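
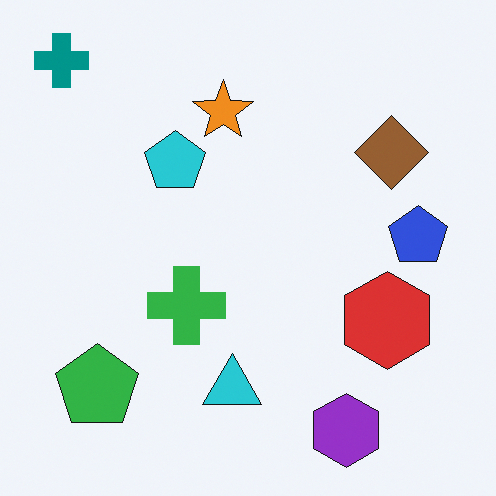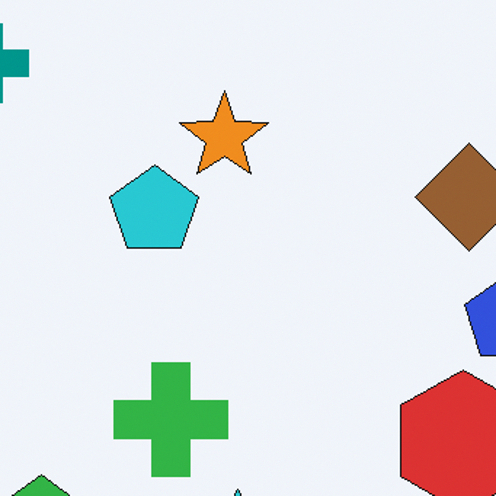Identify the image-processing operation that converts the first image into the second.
The image was cropped slightly and scaled back up.

The visible shapes are larger and the field of view is narrower; shapes near the original edges may be partly or wholly outside the frame — a crop-and-rescale.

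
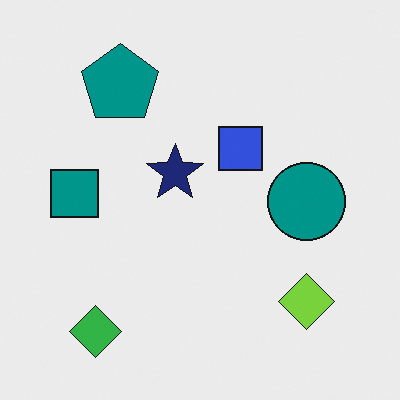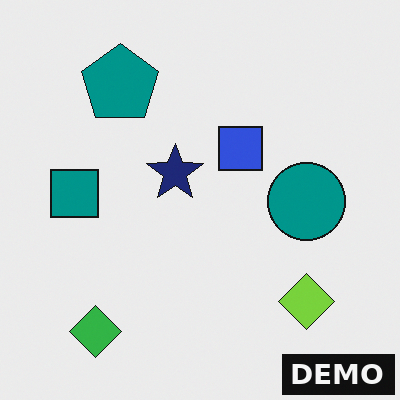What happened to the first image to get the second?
The transformation is: watermarked with the text "DEMO" in the lower-right corner.

A dark label reading "DEMO" appears in the lower-right corner.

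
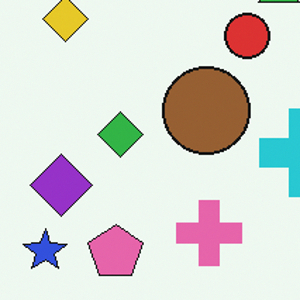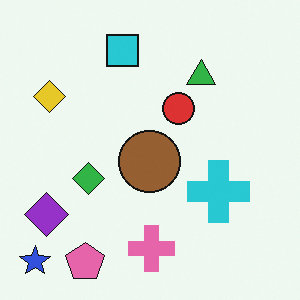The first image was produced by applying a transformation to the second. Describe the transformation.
The image was cropped slightly and scaled back up.

The visible shapes are larger and the field of view is narrower; shapes near the original edges may be partly or wholly outside the frame — a crop-and-rescale.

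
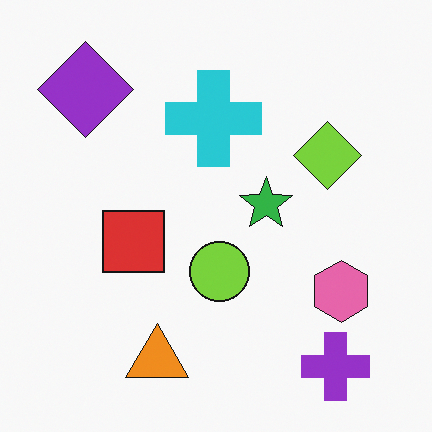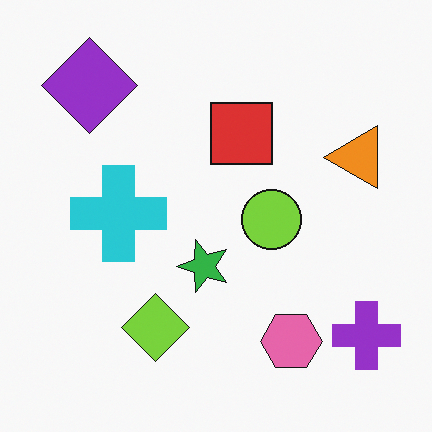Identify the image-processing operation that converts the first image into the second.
This is the original image transposed (reflected across the top-left ↔ bottom-right diagonal).

Shapes have swapped their row and column positions — what was in the top-right is now in the bottom-left — a diagonal reflection.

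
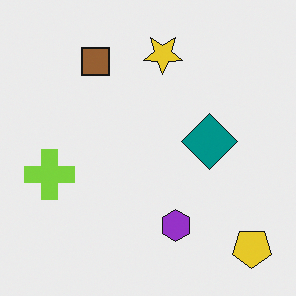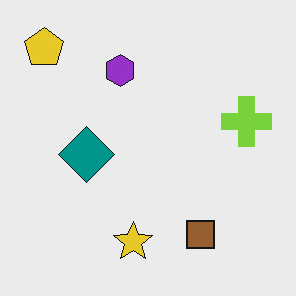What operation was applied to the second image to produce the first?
The first image is the second rotated 180°.

The yellow pentagon sits in the top-left of the second image and the bottom-right of the first — consistent with a whole-image 180° rotation.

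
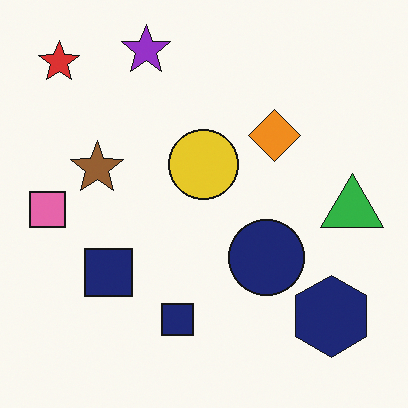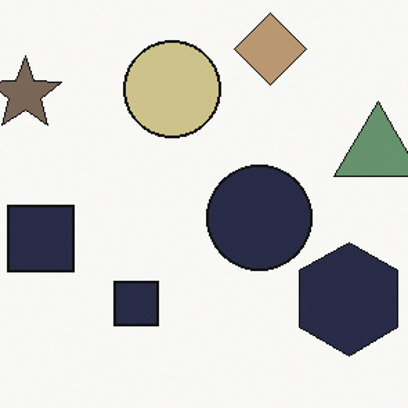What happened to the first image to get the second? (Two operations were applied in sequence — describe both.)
Cropped slightly and scaled back up, then made much more muted (saturation change).

The visible shapes are larger and the field of view is narrower; shapes near the original edges may be partly or wholly outside the frame — a crop-and-rescale. All colors are more muted and greyish — a global saturation change.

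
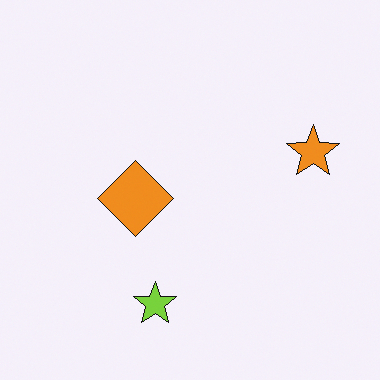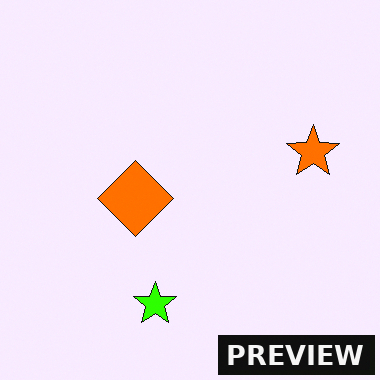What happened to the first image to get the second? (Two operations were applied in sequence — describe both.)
It was heavily oversaturated, then watermarked with the text "PREVIEW" in the lower-right corner.

All colors are more vivid — a global saturation change. A dark label reading "PREVIEW" appears in the lower-right corner.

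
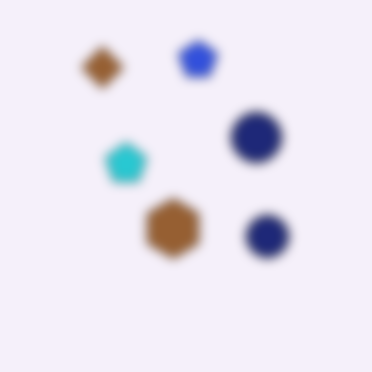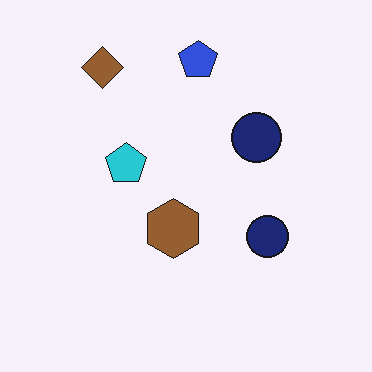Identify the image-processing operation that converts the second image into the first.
The first image is the second heavily blurred.

Shape edges and outlines are uniformly softened across the whole image.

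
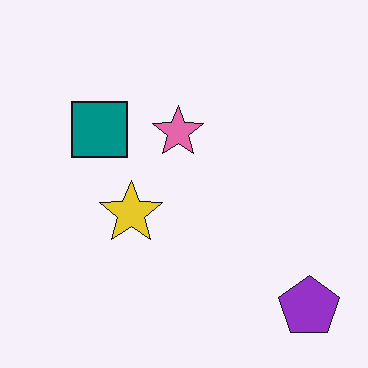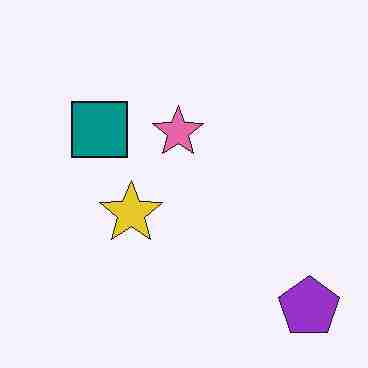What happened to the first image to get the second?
It was degraded with heavy JPEG compression.

Blocky 8×8 compression artifacts appear around shape edges and the flat background shows ringing — characteristic JPEG degradation.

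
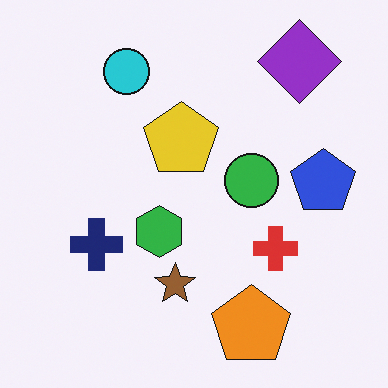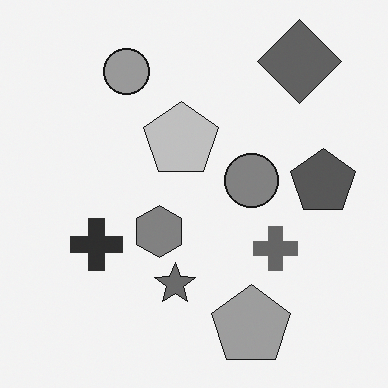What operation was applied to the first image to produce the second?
It was converted to grayscale.

All color is removed — every shape is now a shade of grey.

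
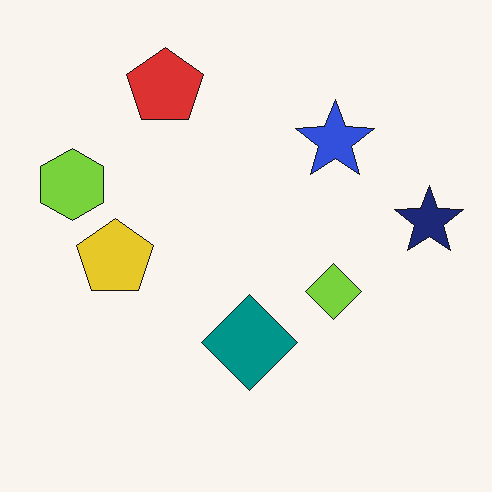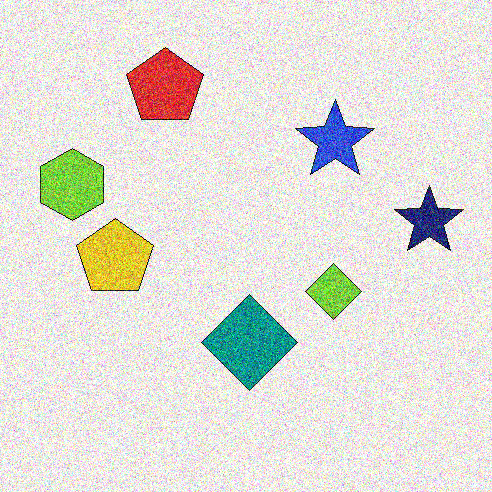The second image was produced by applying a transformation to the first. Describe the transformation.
The image was degraded with strong gaussian noise.

Random speckle covers the whole image, including the flat background.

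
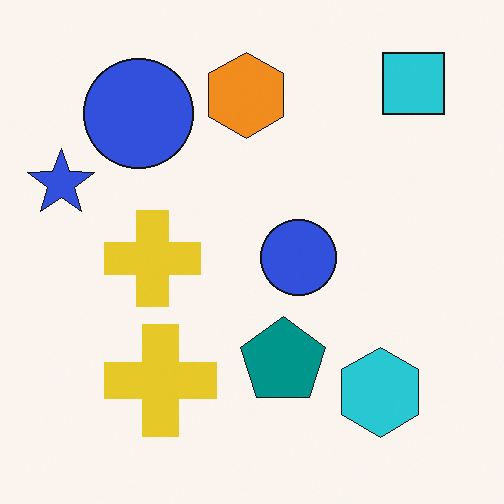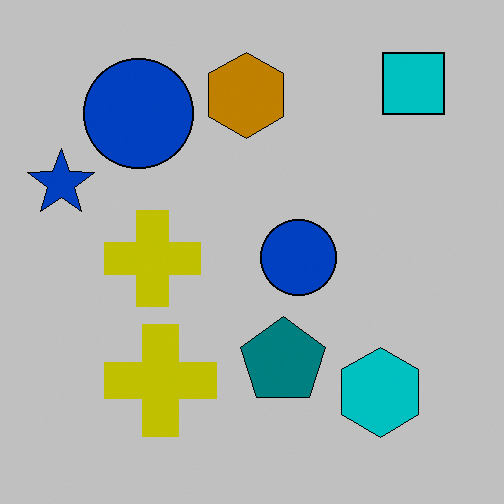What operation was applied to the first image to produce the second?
The second image is the first heavily posterized to just a handful of flat colors.

Each flat color has snapped to a coarser quantized level — most visibly, the near-white background has dropped to a flat grey.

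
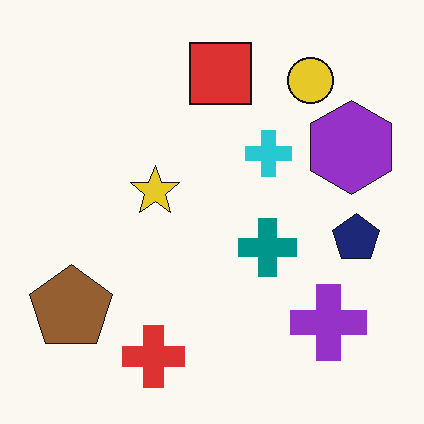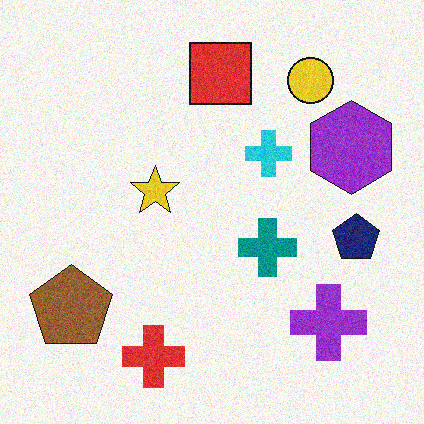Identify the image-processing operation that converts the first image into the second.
The image was degraded with moderate additive noise.

Random speckle covers the whole image, including the flat background.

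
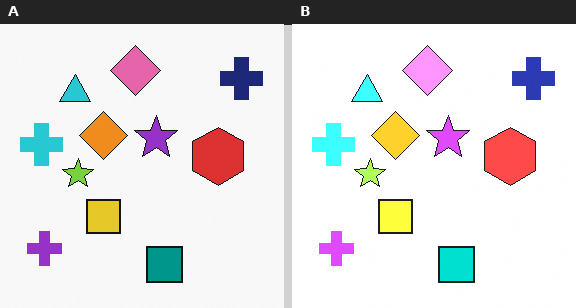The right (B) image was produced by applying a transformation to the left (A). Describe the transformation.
It was noticeably brightened.

Every pixel — background and shapes alike — is uniformly brightened.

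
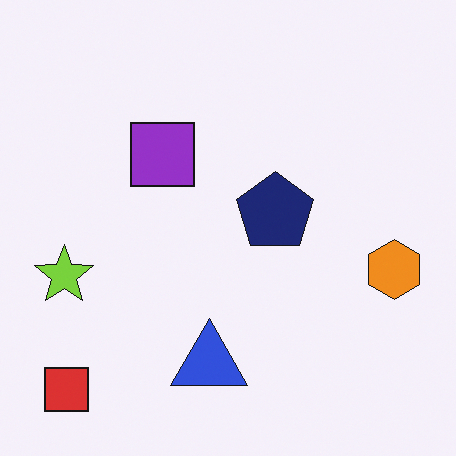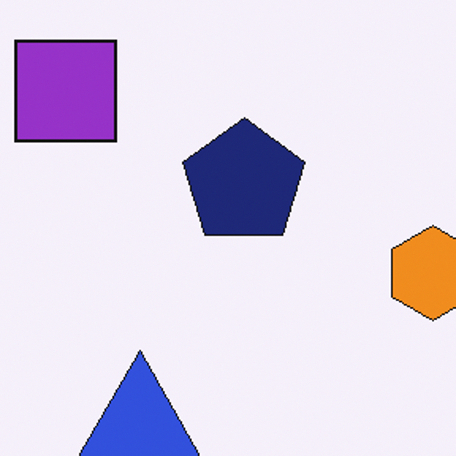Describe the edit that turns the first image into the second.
It was cropped slightly and scaled back up.

The visible shapes are larger and the field of view is narrower; shapes near the original edges may be partly or wholly outside the frame — a crop-and-rescale.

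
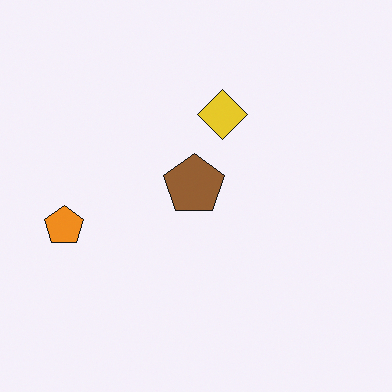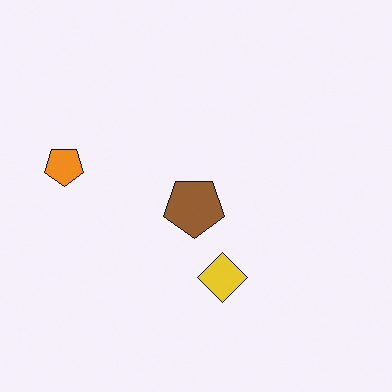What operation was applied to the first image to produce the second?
Flipped vertically (top ↔ bottom).

The yellow diamond is in the top of the first image and the bottom of the second — shapes on opposite sides of the horizontal midline have swapped in a mirror flip.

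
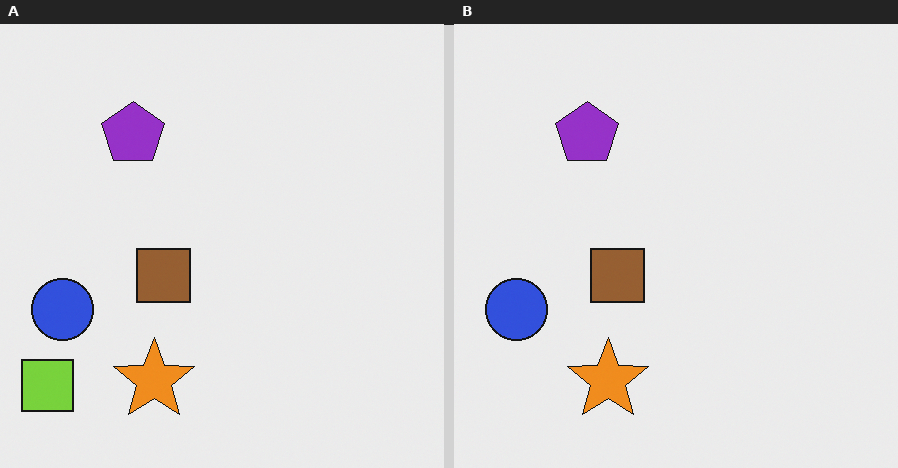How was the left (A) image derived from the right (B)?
Overlaid with an additional lime square.

A lime square appears in the left (A) image that is absent from the right (B).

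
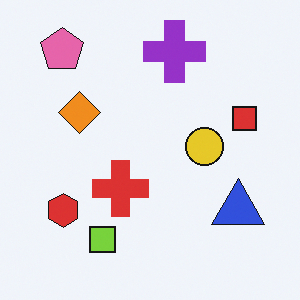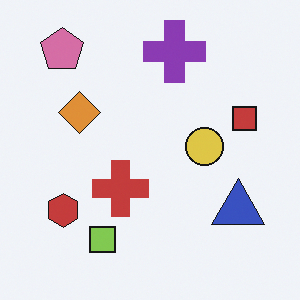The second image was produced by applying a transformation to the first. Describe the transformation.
This is the original image slightly desaturated.

All colors are more muted and greyish — a global saturation change.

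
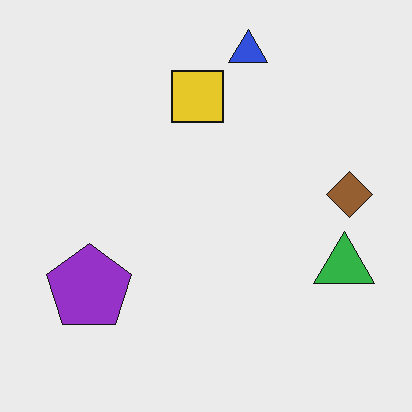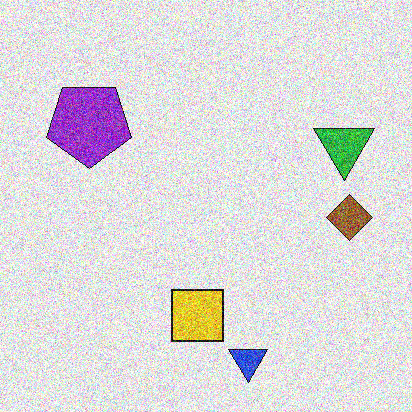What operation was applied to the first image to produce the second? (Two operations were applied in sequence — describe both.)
The image was flipped vertically (top ↔ bottom), then degraded with a thick layer of grain.

The blue triangle is in the top of the first image and the bottom of the second — shapes on opposite sides of the horizontal midline have swapped in a mirror flip. Random speckle covers the whole image, including the flat background.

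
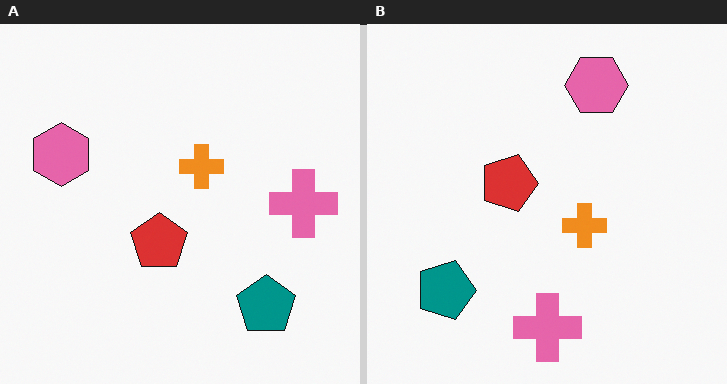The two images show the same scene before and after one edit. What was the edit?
The transformation is: rotated 90° clockwise.

The teal pentagon sits in the bottom-right of the left (A) image and the bottom-left of the right (B) — consistent with a whole-image 90° clockwise rotation.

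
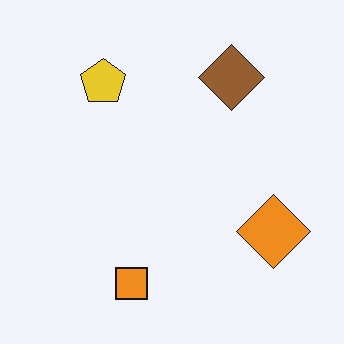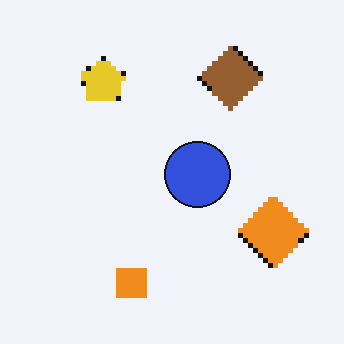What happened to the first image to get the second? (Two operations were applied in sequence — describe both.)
Lightly pixelated (a mild mosaic effect), then overlaid with an additional blue circle.

Shapes are reduced to large square blocks; fine edges and outlines are lost — a downscale-then-upscale (mosaic) effect. A blue circle appears in the second image that is absent from the first.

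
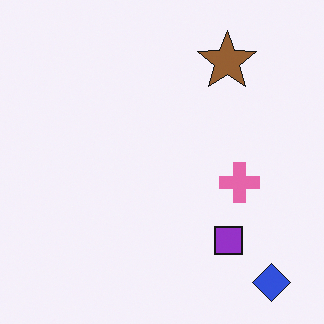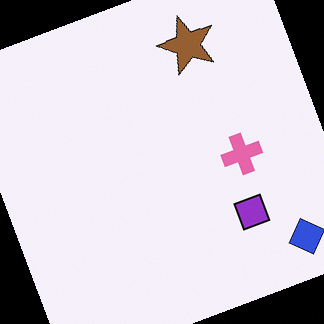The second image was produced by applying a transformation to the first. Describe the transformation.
The image was rotated counter-clockwise by a clearly visible amount.

Every shape is tilted by the same angle and the image corners show triangular fill wedges — a whole-image rotation by a non-right angle.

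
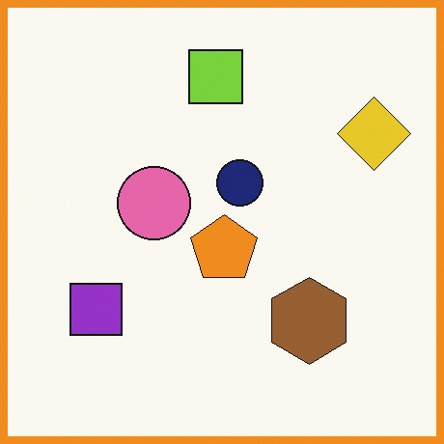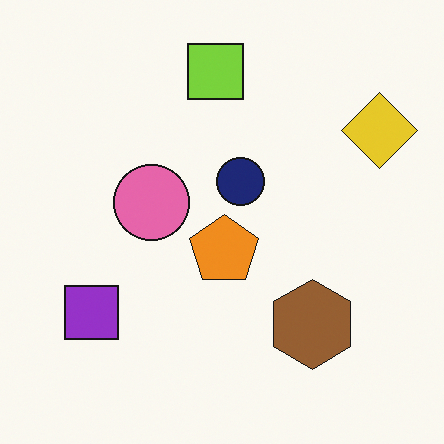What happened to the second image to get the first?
The first image is the second framed with a orange border.

A solid orange frame runs around the edge of the first image, with the content slightly shrunk inside it.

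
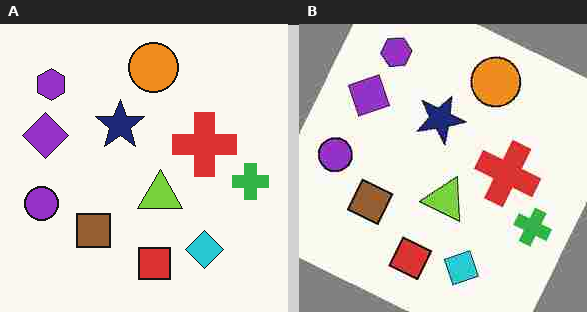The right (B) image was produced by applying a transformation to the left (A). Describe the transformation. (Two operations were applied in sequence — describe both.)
Rotated clockwise by a moderate amount, then heavily JPEG-compressed with obvious blocking artifacts.

Every shape is tilted by the same angle and the image corners show triangular fill wedges — a whole-image rotation by a non-right angle. Blocky 8×8 compression artifacts appear around shape edges and the flat background shows ringing — characteristic JPEG degradation.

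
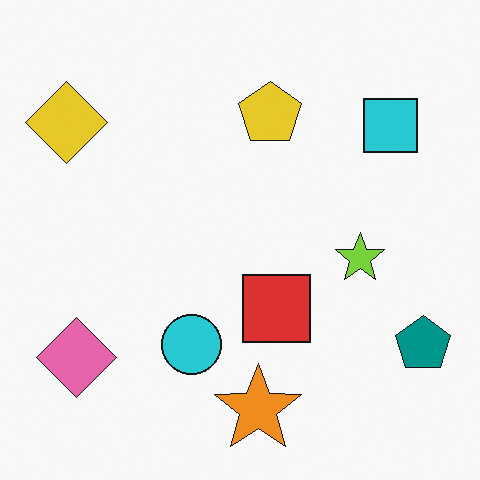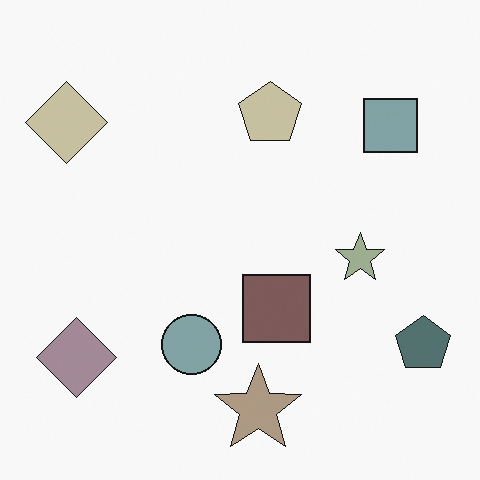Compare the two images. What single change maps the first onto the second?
The second image is the first made much more muted (saturation change).

All colors are more muted and greyish — a global saturation change.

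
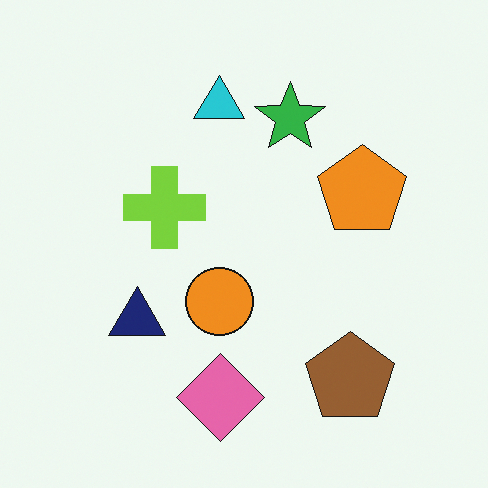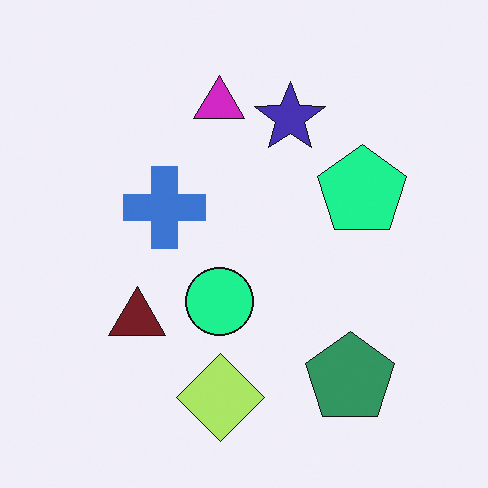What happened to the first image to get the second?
The image was hue-shifted by a moderate amount.

Every shape's color has rotated by the same amount around the hue wheel — a uniform hue shift.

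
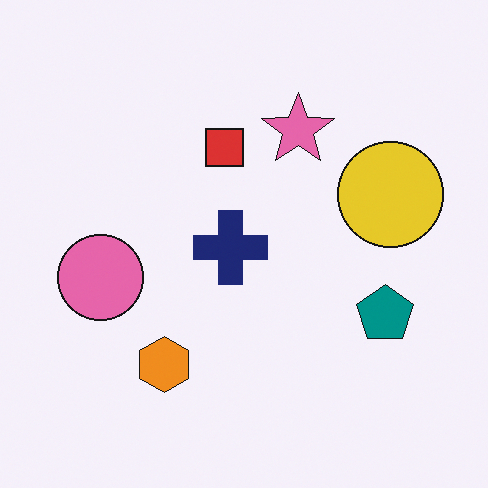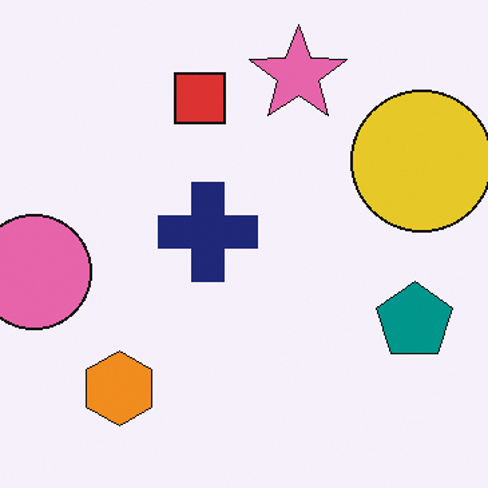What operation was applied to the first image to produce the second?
It was cropped slightly and scaled back up.

The visible shapes are larger and the field of view is narrower; shapes near the original edges may be partly or wholly outside the frame — a crop-and-rescale.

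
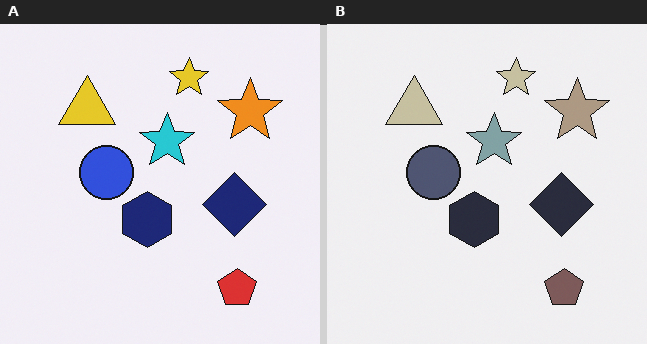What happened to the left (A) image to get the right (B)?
The transformation is: heavily desaturated.

All colors are more muted and greyish — a global saturation change.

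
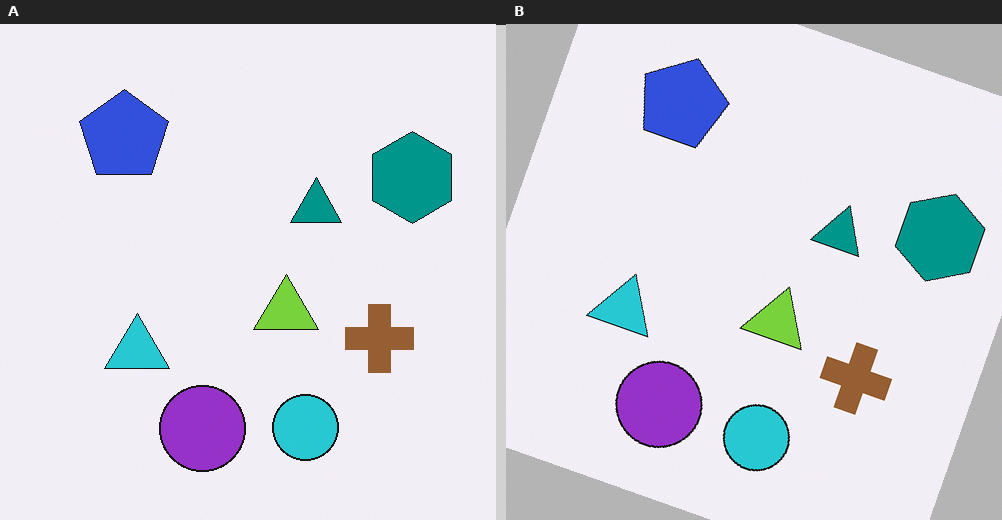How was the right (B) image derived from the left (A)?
The image was rotated clockwise by a moderate amount.

Every shape is tilted by the same angle and the image corners show triangular fill wedges — a whole-image rotation by a non-right angle.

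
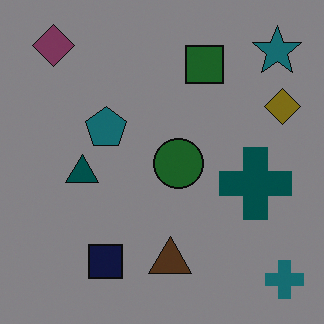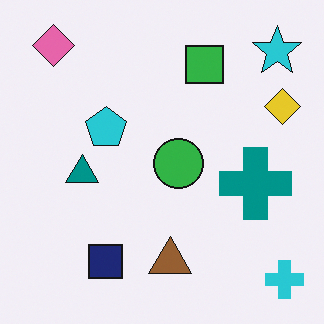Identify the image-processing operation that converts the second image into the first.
The image was darkened a lot.

Every pixel — background and shapes alike — is uniformly darkened.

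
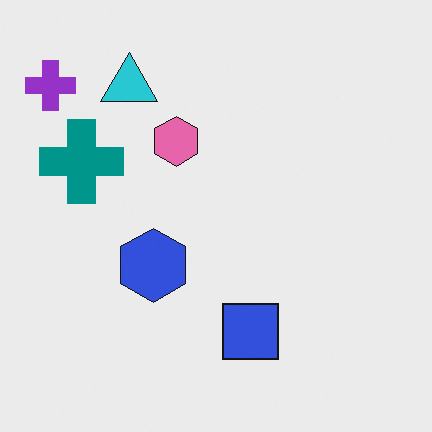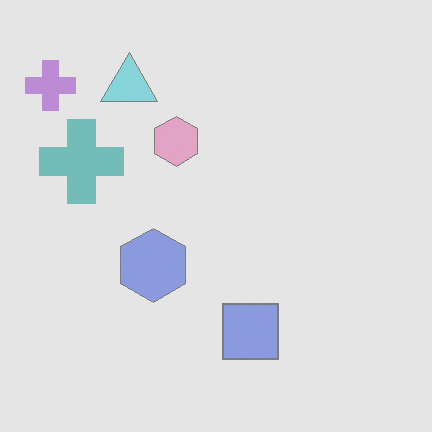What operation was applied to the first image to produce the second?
The second image is the first given much lower contrast.

Tones are pushed toward mid-grey across the whole image — a global contrast change.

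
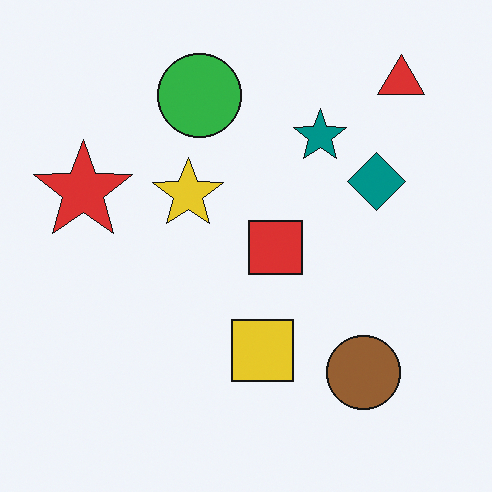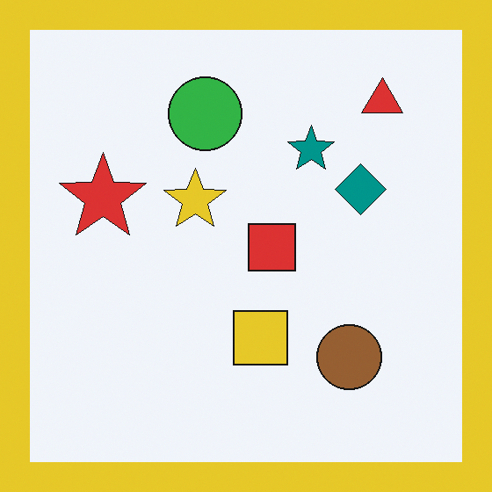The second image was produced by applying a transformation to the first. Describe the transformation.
Framed with a yellow border.

A solid yellow frame runs around the edge of the second image, with the content slightly shrunk inside it.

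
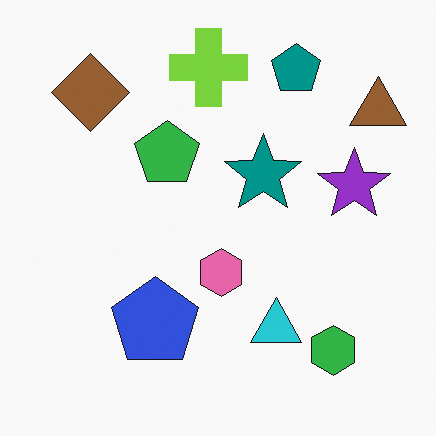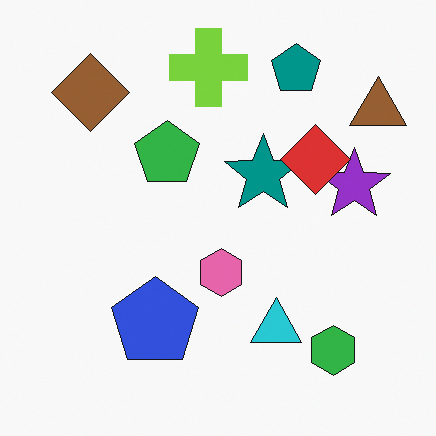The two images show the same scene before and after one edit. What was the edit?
The transformation is: overlaid with an additional red diamond.

A red diamond appears in the second image that is absent from the first.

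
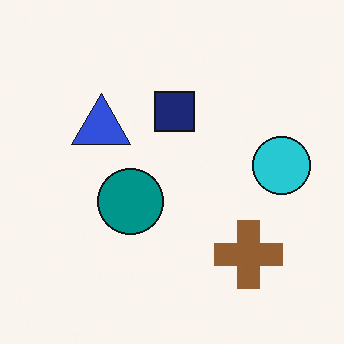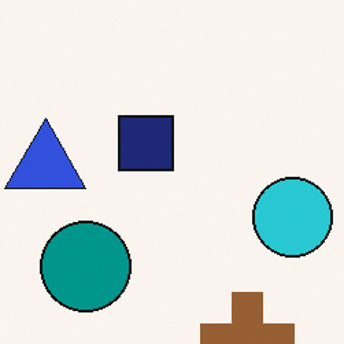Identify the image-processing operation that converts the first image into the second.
Cropped slightly and scaled back up.

The visible shapes are larger and the field of view is narrower; shapes near the original edges may be partly or wholly outside the frame — a crop-and-rescale.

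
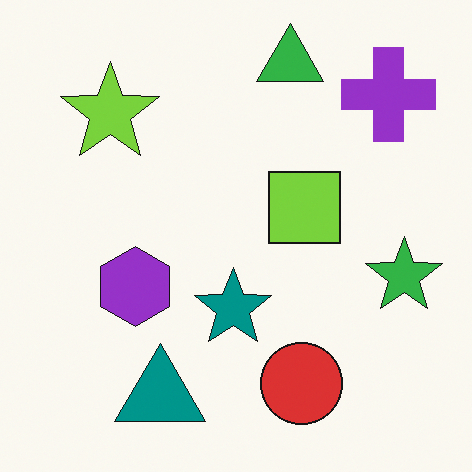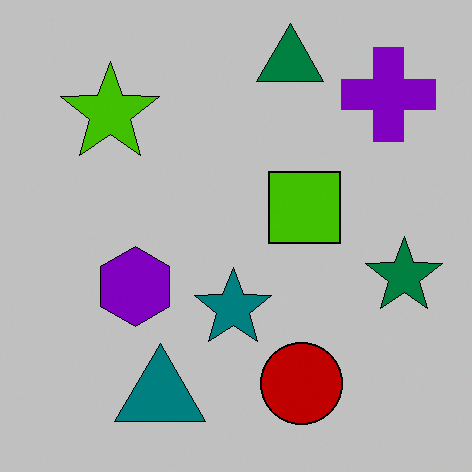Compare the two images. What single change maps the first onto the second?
The second image is the first aggressively posterized.

Each flat color has snapped to a coarser quantized level — most visibly, the near-white background has dropped to a flat grey.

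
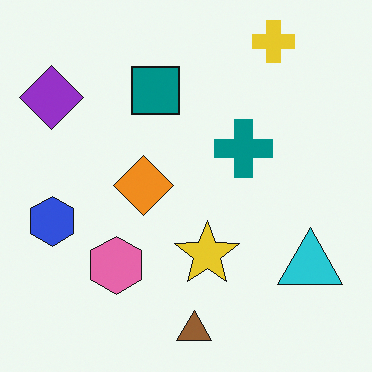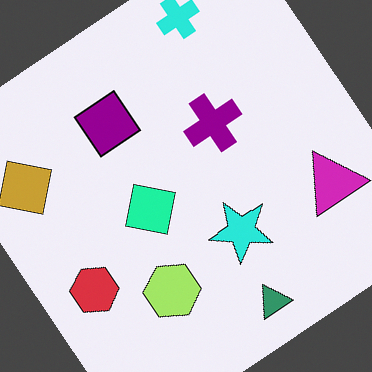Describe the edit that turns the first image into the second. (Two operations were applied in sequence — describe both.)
The transformation is: rotated counter-clockwise by a large amount — several tens of degrees, then hue-shifted by a moderate amount.

Every shape is tilted by the same angle and the image corners show triangular fill wedges — a whole-image rotation by a non-right angle. Every shape's color has rotated by the same amount around the hue wheel — a uniform hue shift.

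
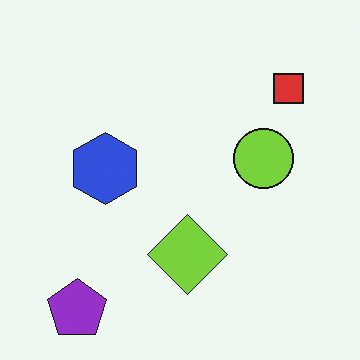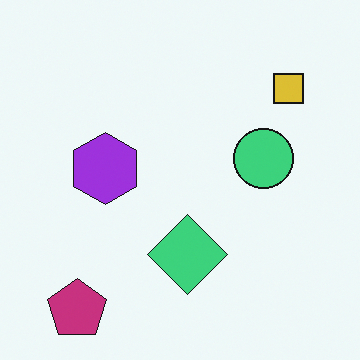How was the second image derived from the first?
The transformation is: hue-shifted by a small amount.

Every shape's color has rotated by the same amount around the hue wheel — a uniform hue shift.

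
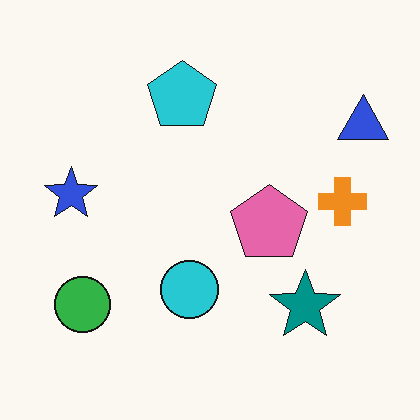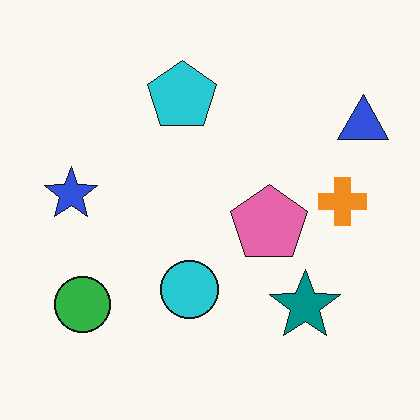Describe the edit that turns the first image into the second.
This is the original image given moderate JPEG compression.

Blocky 8×8 compression artifacts appear around shape edges and the flat background shows ringing — characteristic JPEG degradation.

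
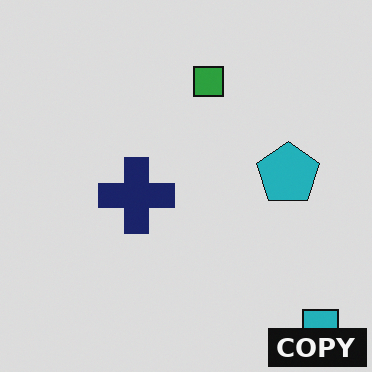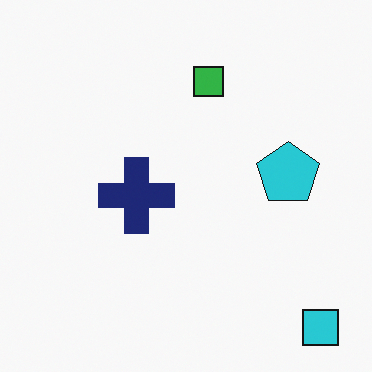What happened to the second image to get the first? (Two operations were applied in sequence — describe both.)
This is the original image slightly darkened, then watermarked with the text "COPY" in the lower-right corner.

Every pixel — background and shapes alike — is uniformly darkened. A dark label reading "COPY" appears in the lower-right corner.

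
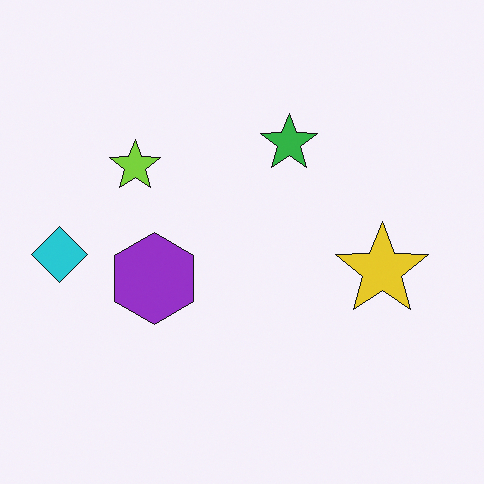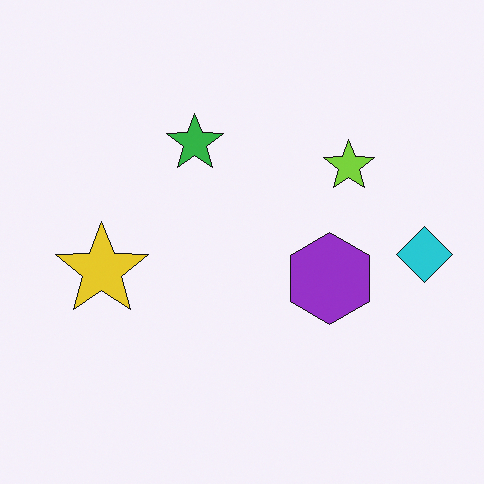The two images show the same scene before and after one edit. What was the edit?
This is the original image flipped horizontally (left ↔ right).

The cyan diamond is in the left of the first image and the right of the second — shapes on opposite sides of the vertical midline have swapped in a mirror flip.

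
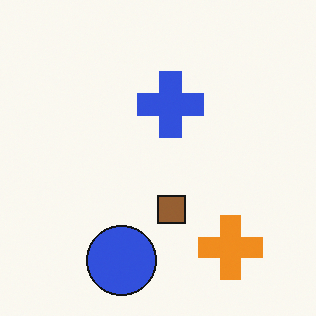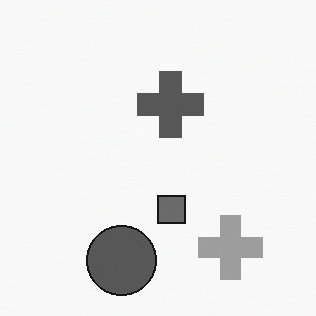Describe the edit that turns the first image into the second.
The second image is the first converted to grayscale.

All color is removed — every shape is now a shade of grey.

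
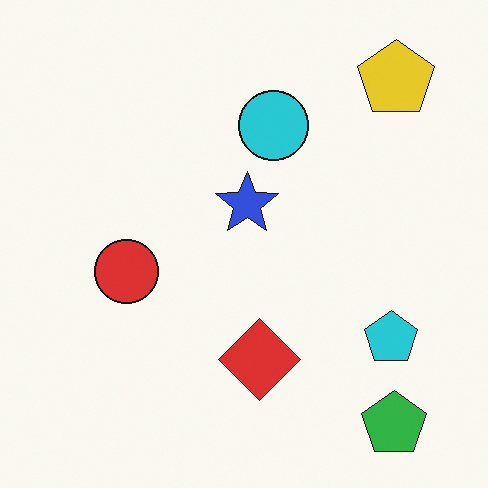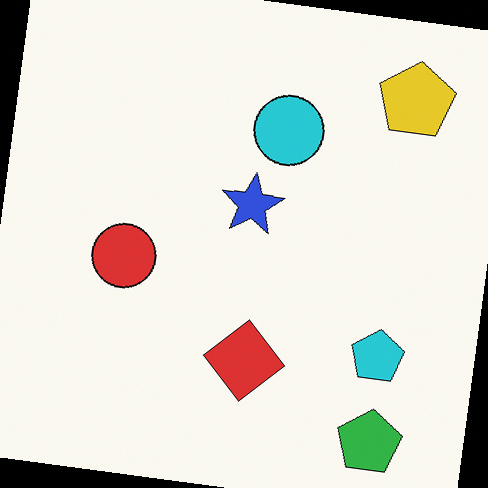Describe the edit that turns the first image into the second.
This is the original image rotated clockwise by a slight angle.

Every shape is tilted by the same angle and the image corners show triangular fill wedges — a whole-image rotation by a non-right angle.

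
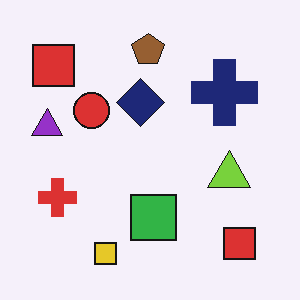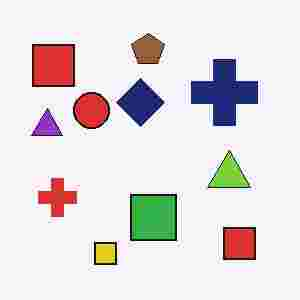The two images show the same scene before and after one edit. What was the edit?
The transformation is: degraded with heavy JPEG compression.

Blocky 8×8 compression artifacts appear around shape edges and the flat background shows ringing — characteristic JPEG degradation.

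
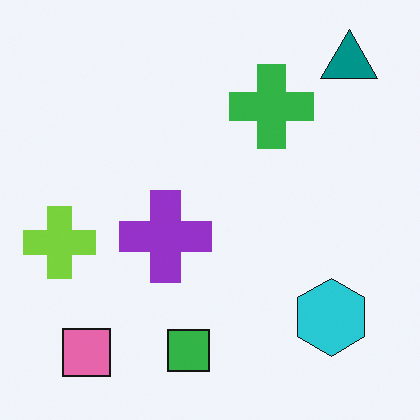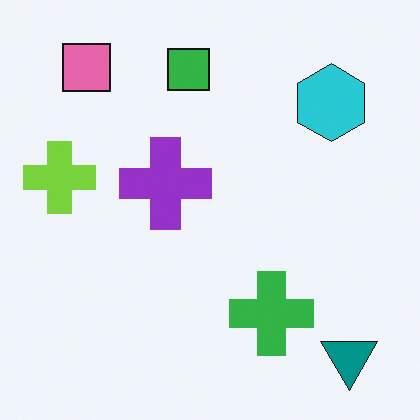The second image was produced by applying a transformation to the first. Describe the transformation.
The transformation is: flipped vertically (top ↔ bottom).

The teal triangle is in the top-right of the first image and the bottom-right of the second — shapes on opposite sides of the horizontal midline have swapped in a mirror flip.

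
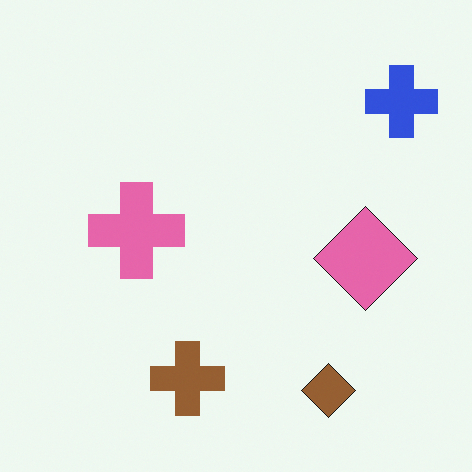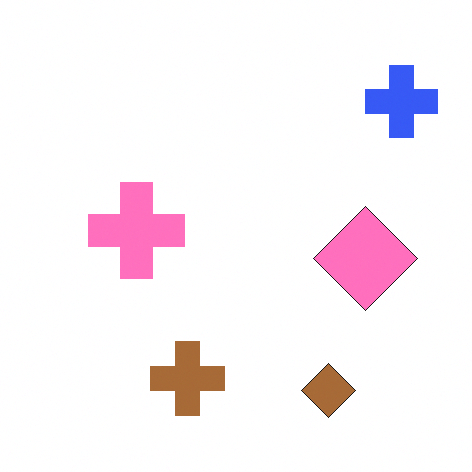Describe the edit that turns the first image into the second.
The transformation is: slightly brightened.

Every pixel — background and shapes alike — is uniformly brightened.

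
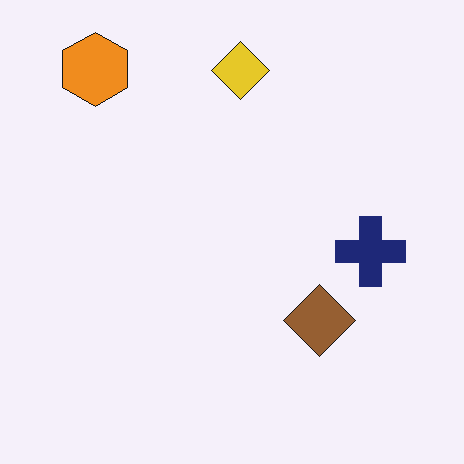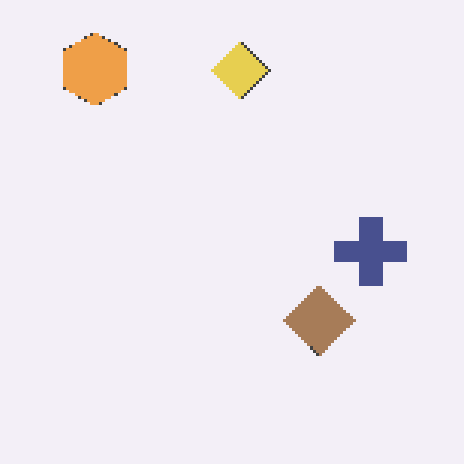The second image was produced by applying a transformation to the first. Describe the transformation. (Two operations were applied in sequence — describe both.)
It was given slightly reduced contrast, then mildly pixelated.

Tones are pushed toward mid-grey across the whole image — a global contrast change. Shapes are reduced to large square blocks; fine edges and outlines are lost — a downscale-then-upscale (mosaic) effect.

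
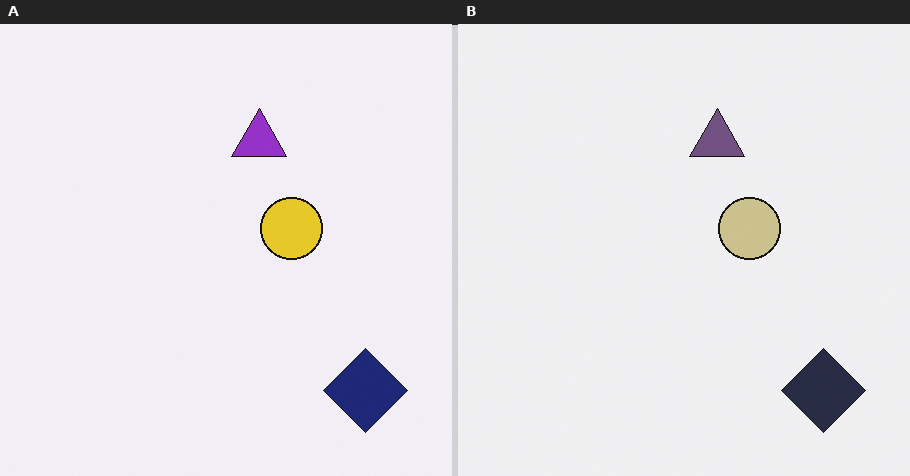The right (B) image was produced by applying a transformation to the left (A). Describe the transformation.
Heavily desaturated.

All colors are more muted and greyish — a global saturation change.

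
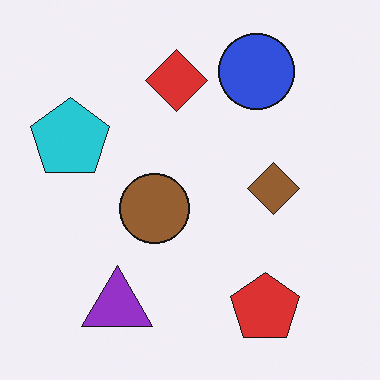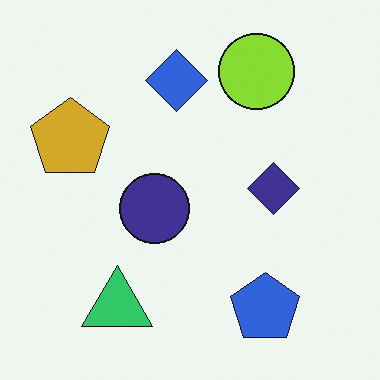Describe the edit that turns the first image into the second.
The transformation is: hue-shifted by a large amount.

Every shape's color has rotated by the same amount around the hue wheel — a uniform hue shift.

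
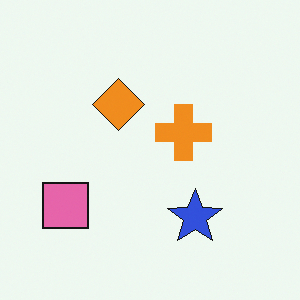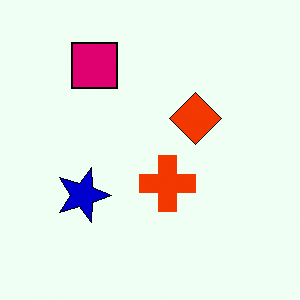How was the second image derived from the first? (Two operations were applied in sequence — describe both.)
The image was rotated 90° clockwise, then boosted in contrast.

The pink square sits in the bottom-left of the first image and the top-left of the second — consistent with a whole-image 90° clockwise rotation. Tones are pushed away from mid-grey across the whole image — a global contrast change.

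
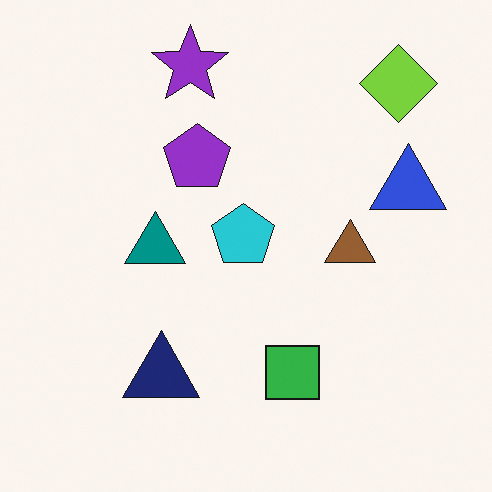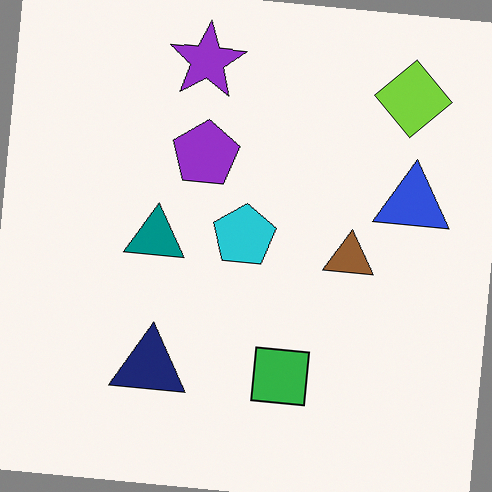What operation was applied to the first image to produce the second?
It was rotated clockwise by a few degrees.

Every shape is tilted by the same angle and the image corners show triangular fill wedges — a whole-image rotation by a non-right angle.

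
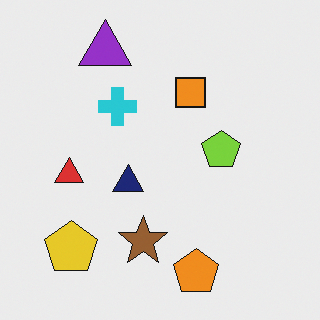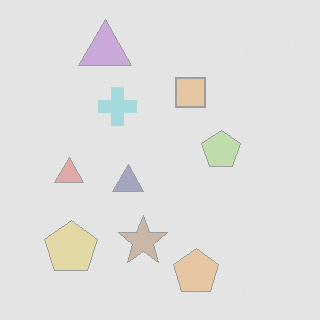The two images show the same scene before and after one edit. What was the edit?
The image was washed out (contrast reduced).

Tones are pushed toward mid-grey across the whole image — a global contrast change.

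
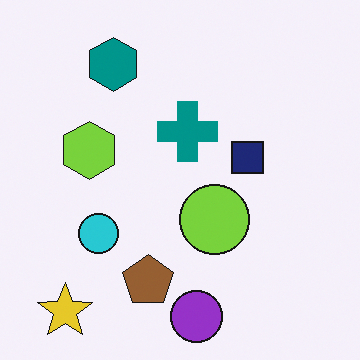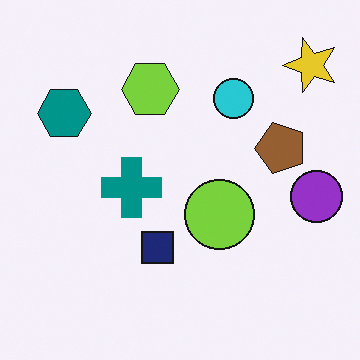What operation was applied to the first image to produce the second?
The image was transposed (reflected across the top-left ↔ bottom-right diagonal).

Shapes have swapped their row and column positions — what was in the top-right is now in the bottom-left — a diagonal reflection.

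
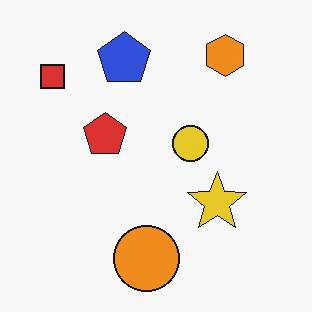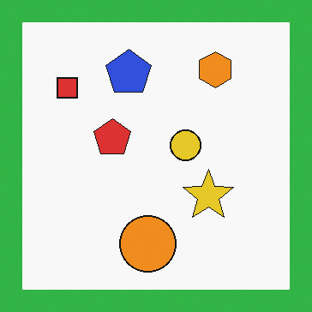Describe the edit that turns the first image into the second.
This is the original image framed with a green border.

A solid green frame runs around the edge of the second image, with the content slightly shrunk inside it.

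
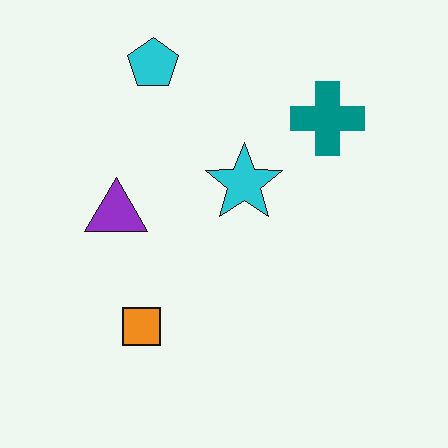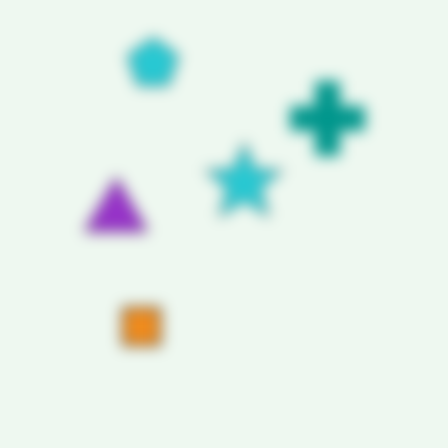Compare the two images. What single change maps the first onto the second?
This is the original image heavily blurred.

Shape edges and outlines are uniformly softened across the whole image.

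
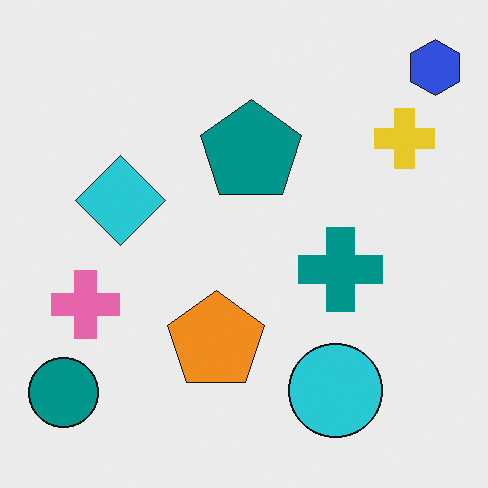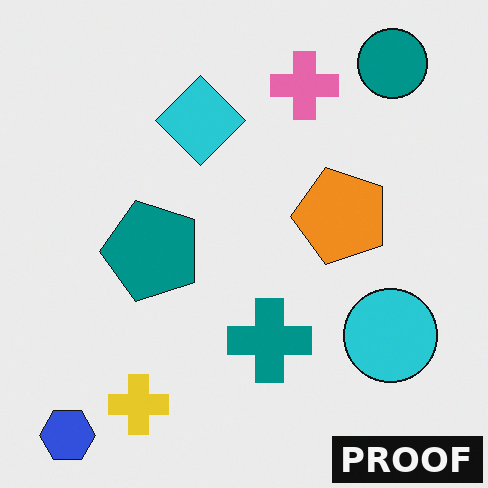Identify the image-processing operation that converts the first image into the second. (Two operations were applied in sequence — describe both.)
The transformation is: transposed (reflected across the top-left ↔ bottom-right diagonal), then watermarked with the text "PROOF" in the lower-right corner.

Shapes have swapped their row and column positions — what was in the top-right is now in the bottom-left — a diagonal reflection. A dark label reading "PROOF" appears in the lower-right corner.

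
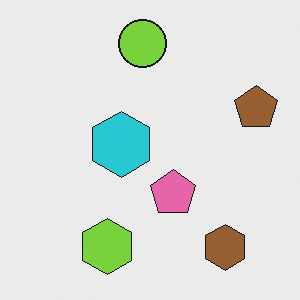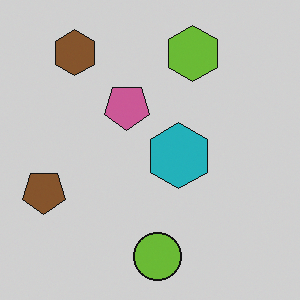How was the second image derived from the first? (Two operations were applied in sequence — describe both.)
This is the original image rotated 180°, then darkened a little.

The brown hexagon sits in the bottom-right of the first image and the top-left of the second — consistent with a whole-image 180° rotation. Every pixel — background and shapes alike — is uniformly darkened.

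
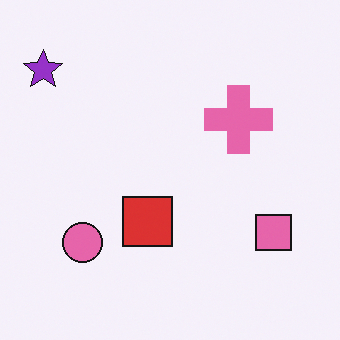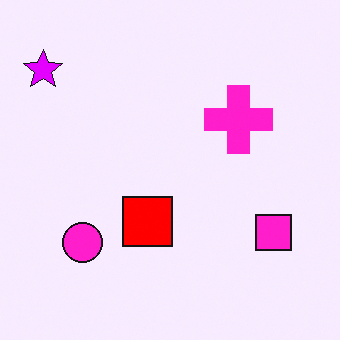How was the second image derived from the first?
The transformation is: made much more vivid (saturation change).

All colors are more vivid — a global saturation change.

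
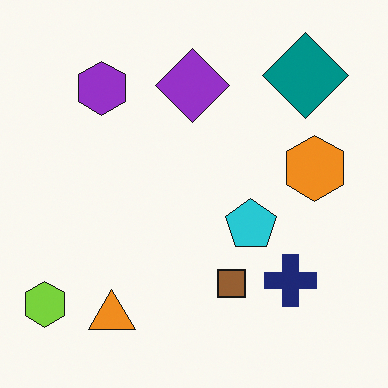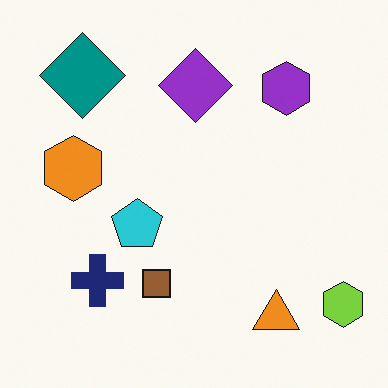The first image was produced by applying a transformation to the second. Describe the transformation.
The transformation is: flipped horizontally (left ↔ right).

The lime hexagon is in the bottom-right of the second image and the bottom-left of the first — shapes on opposite sides of the vertical midline have swapped in a mirror flip.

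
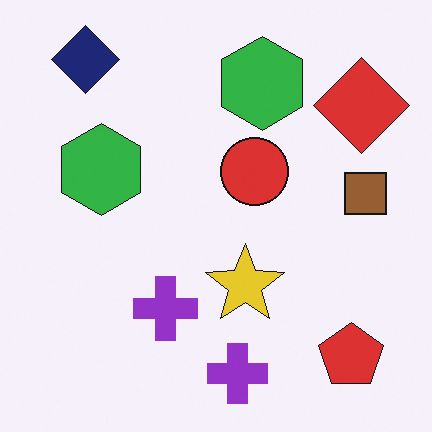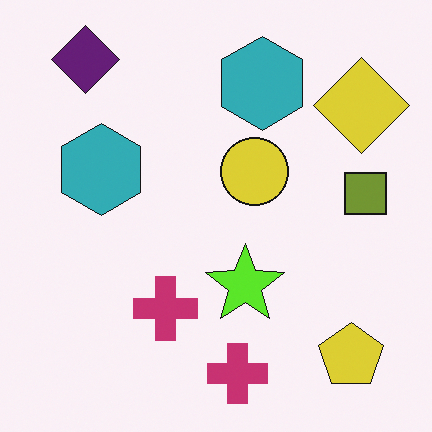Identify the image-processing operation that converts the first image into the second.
It was hue-shifted slightly.

Every shape's color has rotated by the same amount around the hue wheel — a uniform hue shift.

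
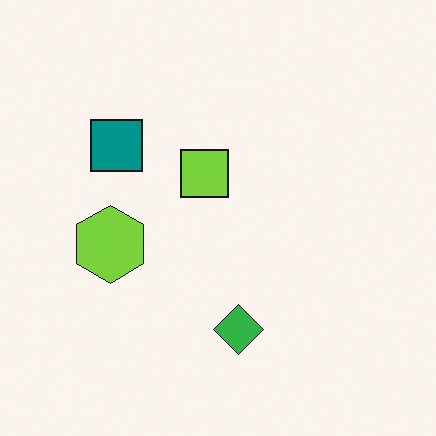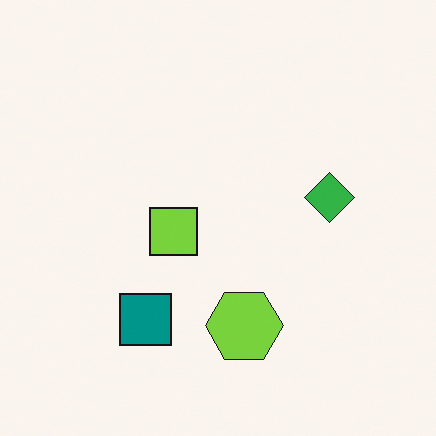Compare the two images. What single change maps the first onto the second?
The second image is the first rotated 90° counter-clockwise.

The teal square sits in the top-left of the first image and the bottom-left of the second — consistent with a whole-image 90° counter-clockwise rotation.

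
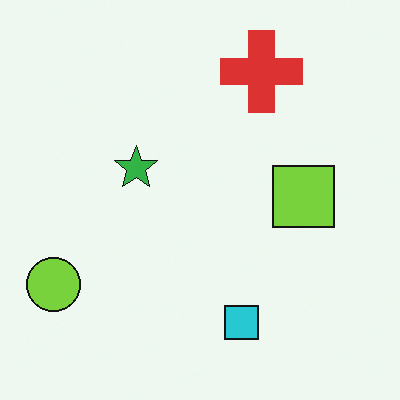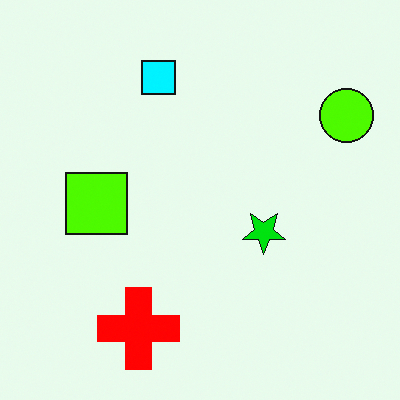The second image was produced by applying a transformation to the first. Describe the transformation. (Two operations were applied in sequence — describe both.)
It was heavily oversaturated, then rotated 180°.

All colors are more vivid — a global saturation change. The lime circle sits in the bottom-left of the first image and the top-right of the second — consistent with a whole-image 180° rotation.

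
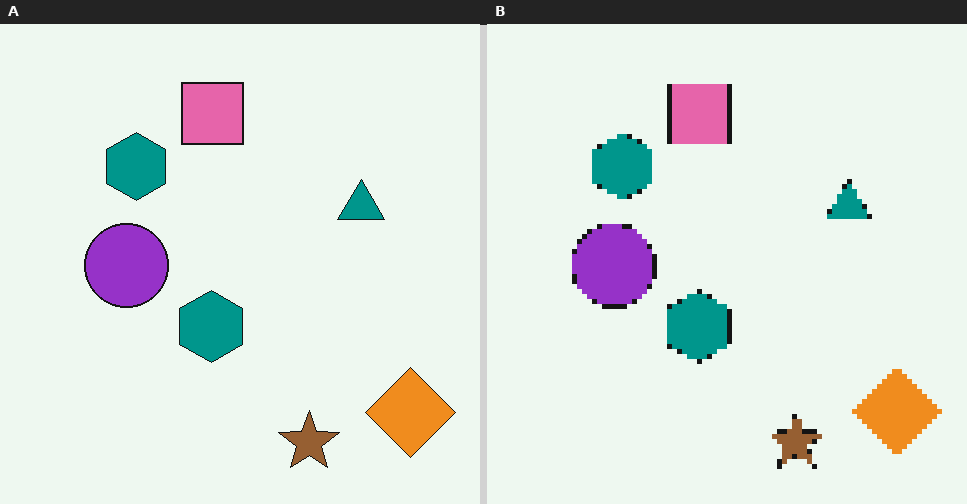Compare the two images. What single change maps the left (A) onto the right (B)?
The right (B) image is the left (A) mildly pixelated.

Shapes are reduced to large square blocks; fine edges and outlines are lost — a downscale-then-upscale (mosaic) effect.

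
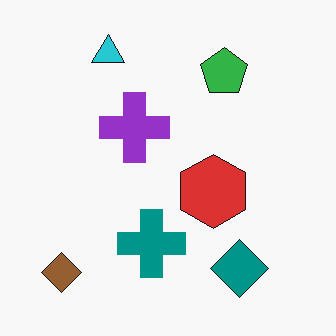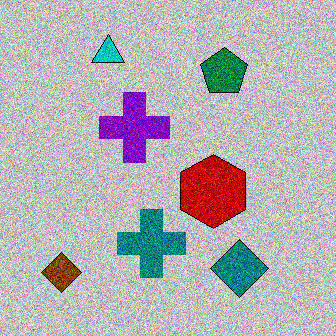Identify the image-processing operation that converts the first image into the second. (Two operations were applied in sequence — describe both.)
This is the original image aggressively posterized, then degraded with a thick layer of grain.

Each flat color has snapped to a coarser quantized level — most visibly, the near-white background has dropped to a flat grey. Random speckle covers the whole image, including the flat background.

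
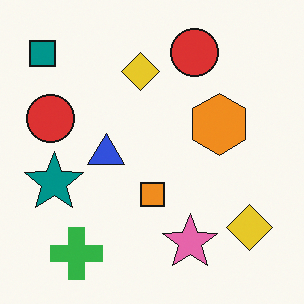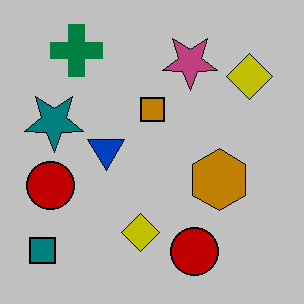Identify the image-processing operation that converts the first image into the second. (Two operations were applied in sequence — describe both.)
The image was flipped vertically (top ↔ bottom), then heavily posterized to just a handful of flat colors.

The green cross is in the bottom-left of the first image and the top-left of the second — shapes on opposite sides of the horizontal midline have swapped in a mirror flip. Each flat color has snapped to a coarser quantized level — most visibly, the near-white background has dropped to a flat grey.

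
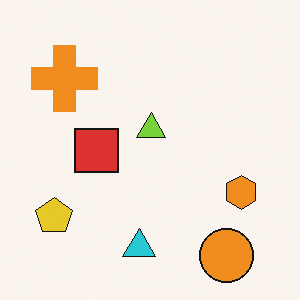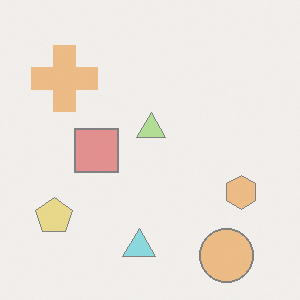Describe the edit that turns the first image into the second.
The second image is the first washed out (contrast reduced).

Tones are pushed toward mid-grey across the whole image — a global contrast change.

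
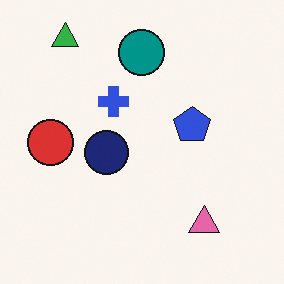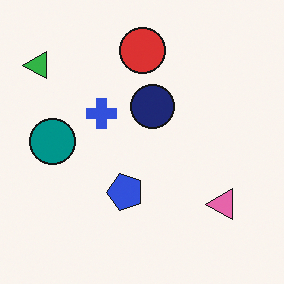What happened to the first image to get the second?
This is the original image transposed (reflected across the top-left ↔ bottom-right diagonal).

Shapes have swapped their row and column positions — what was in the top-right is now in the bottom-left — a diagonal reflection.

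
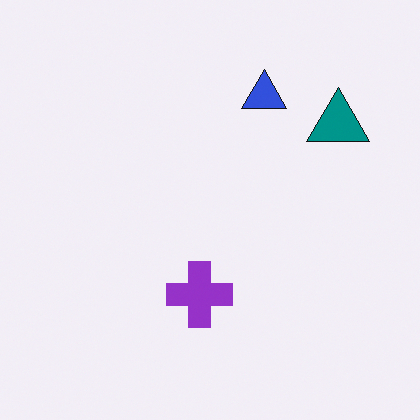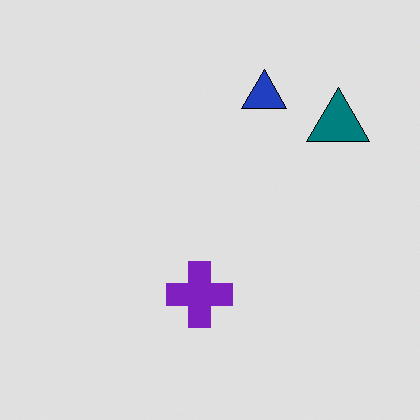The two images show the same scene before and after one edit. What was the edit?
The transformation is: moderately posterized.

Each flat color has snapped to a coarser quantized level — most visibly, the near-white background has dropped to a flat grey.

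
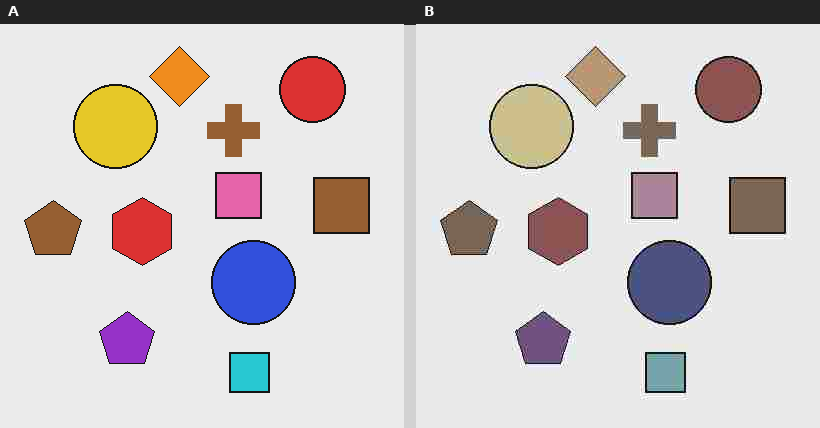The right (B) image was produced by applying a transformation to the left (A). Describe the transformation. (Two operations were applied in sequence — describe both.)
This is the original image heavily desaturated, then degraded with heavy JPEG compression.

All colors are more muted and greyish — a global saturation change. Blocky 8×8 compression artifacts appear around shape edges and the flat background shows ringing — characteristic JPEG degradation.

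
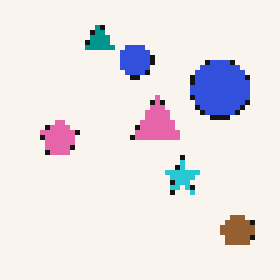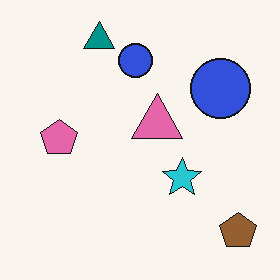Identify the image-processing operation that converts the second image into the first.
Lightly pixelated (a mild mosaic effect).

Shapes are reduced to large square blocks; fine edges and outlines are lost — a downscale-then-upscale (mosaic) effect.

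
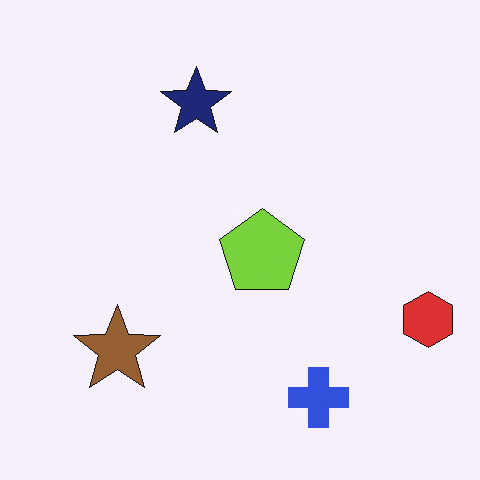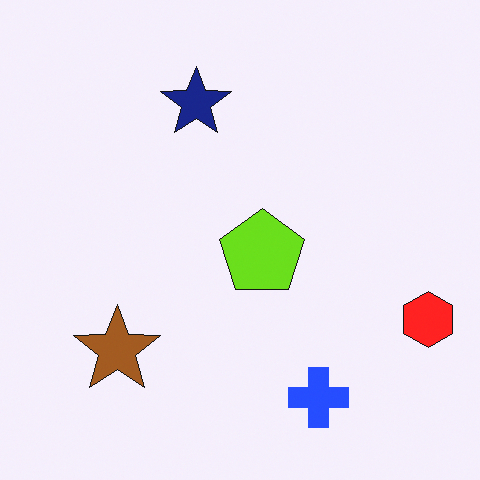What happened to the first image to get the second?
Slightly oversaturated.

All colors are more vivid — a global saturation change.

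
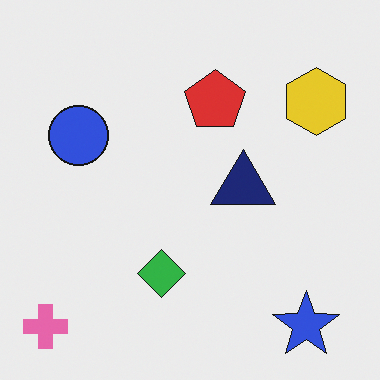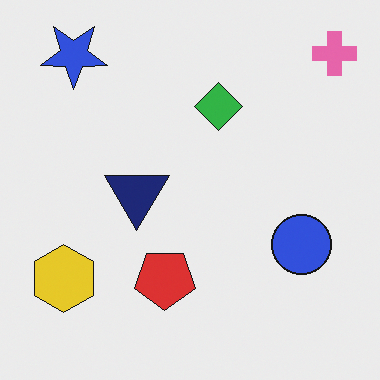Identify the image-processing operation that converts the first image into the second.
The image was rotated 180°.

The pink cross sits in the bottom-left of the first image and the top-right of the second — consistent with a whole-image 180° rotation.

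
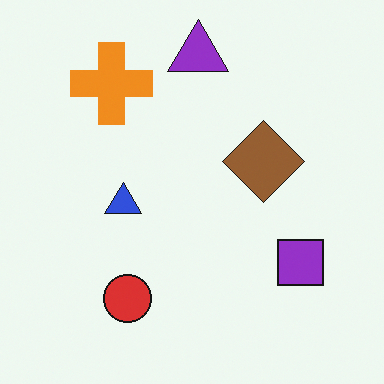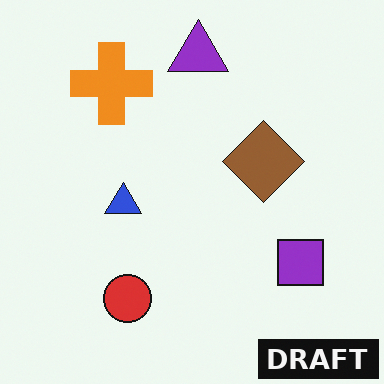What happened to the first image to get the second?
This is the original image watermarked with the text "DRAFT" in the lower-right corner.

A dark label reading "DRAFT" appears in the lower-right corner.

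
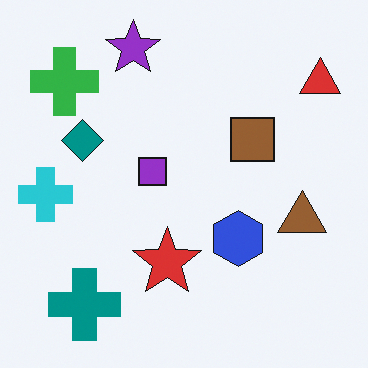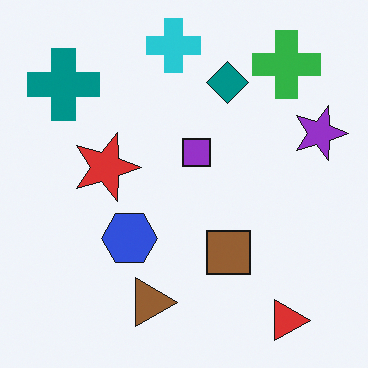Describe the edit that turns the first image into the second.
This is the original image rotated 90° clockwise.

The red triangle sits in the top-right of the first image and the bottom-right of the second — consistent with a whole-image 90° clockwise rotation.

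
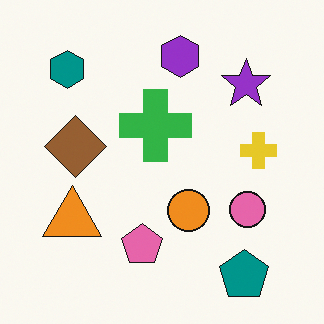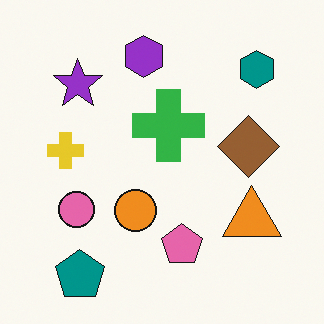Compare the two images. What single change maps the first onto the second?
Flipped horizontally (left ↔ right).

The yellow cross is in the right of the first image and the left of the second — shapes on opposite sides of the vertical midline have swapped in a mirror flip.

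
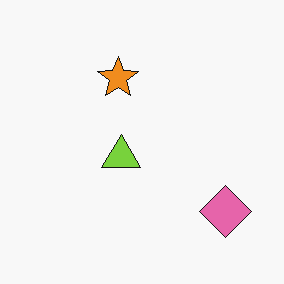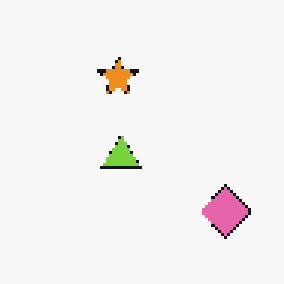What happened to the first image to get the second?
Mildly pixelated.

Shapes are reduced to large square blocks; fine edges and outlines are lost — a downscale-then-upscale (mosaic) effect.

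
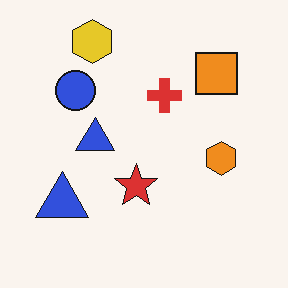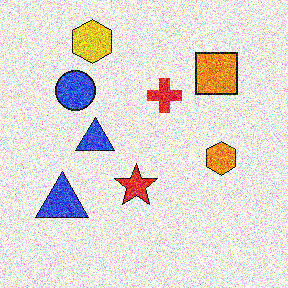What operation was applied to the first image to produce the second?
This is the original image degraded with a thick layer of grain.

Random speckle covers the whole image, including the flat background.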